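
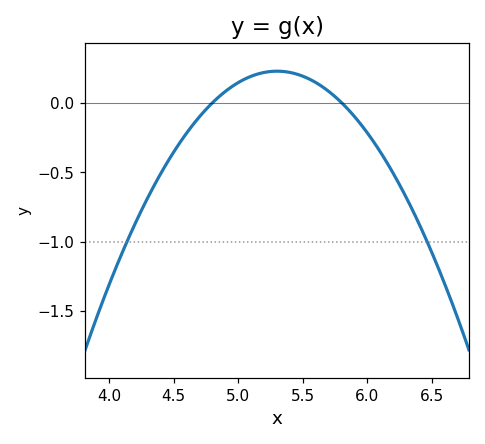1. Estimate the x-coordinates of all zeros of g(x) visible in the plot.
4.8, 5.8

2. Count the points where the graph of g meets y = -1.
2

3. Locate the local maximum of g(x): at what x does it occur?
5.3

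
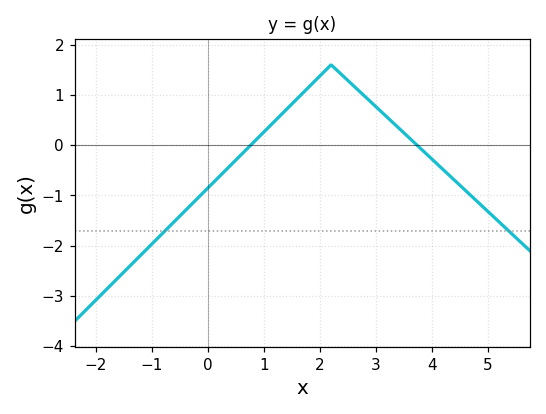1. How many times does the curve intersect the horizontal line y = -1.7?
2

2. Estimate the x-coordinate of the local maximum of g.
2.2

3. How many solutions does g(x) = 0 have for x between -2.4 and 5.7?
2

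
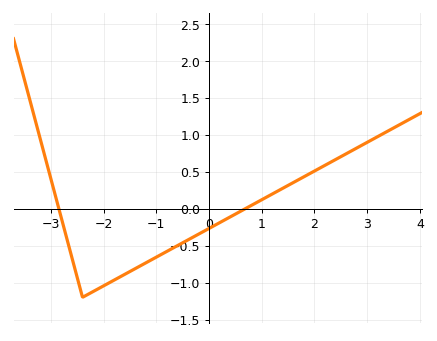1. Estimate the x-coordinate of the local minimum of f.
-2.4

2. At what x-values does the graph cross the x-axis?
-2.85, 0.689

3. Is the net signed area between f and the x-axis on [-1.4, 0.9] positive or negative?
negative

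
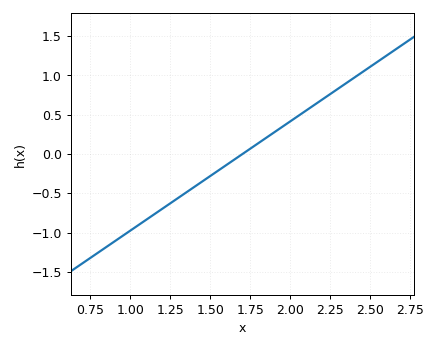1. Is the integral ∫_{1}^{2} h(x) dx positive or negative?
negative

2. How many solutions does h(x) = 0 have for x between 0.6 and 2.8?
1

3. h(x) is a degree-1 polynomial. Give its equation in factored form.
y = 1.39(x - 1.7)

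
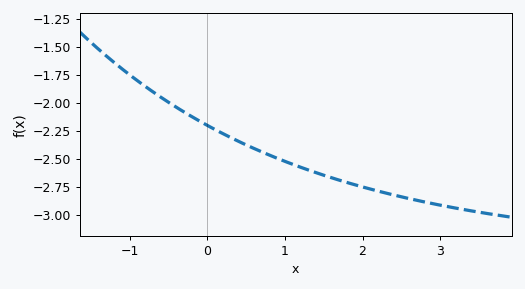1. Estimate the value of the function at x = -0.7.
-1.9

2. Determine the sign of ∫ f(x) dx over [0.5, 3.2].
negative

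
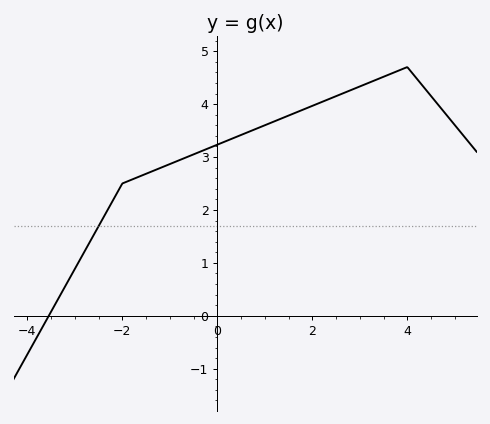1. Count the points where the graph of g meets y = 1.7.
1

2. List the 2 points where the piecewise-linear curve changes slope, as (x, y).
(-2, 2.5); (4, 4.7)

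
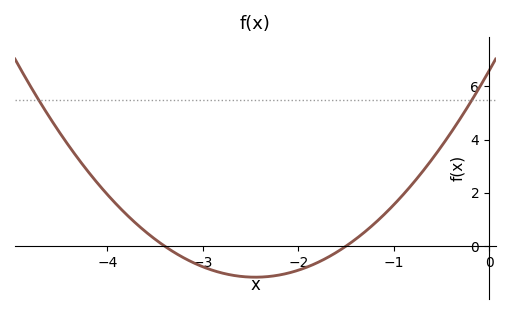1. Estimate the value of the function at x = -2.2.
-1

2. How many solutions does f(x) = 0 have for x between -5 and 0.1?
2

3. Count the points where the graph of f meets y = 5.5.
2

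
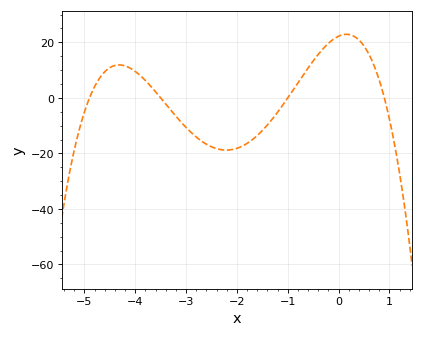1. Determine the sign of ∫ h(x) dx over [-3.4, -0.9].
negative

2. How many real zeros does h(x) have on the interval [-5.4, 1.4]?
4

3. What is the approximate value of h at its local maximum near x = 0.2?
22.9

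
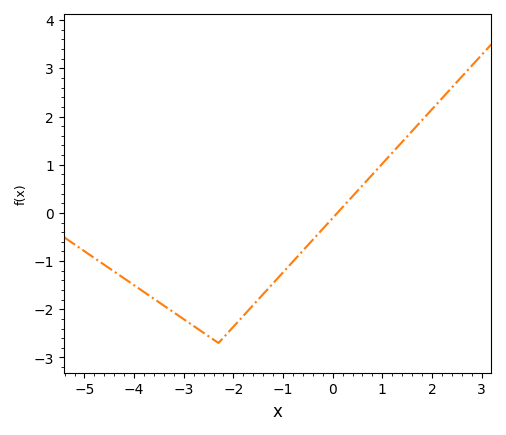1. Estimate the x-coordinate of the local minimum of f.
-2.3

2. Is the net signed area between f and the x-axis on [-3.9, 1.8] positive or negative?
negative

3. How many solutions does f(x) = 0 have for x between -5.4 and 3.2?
1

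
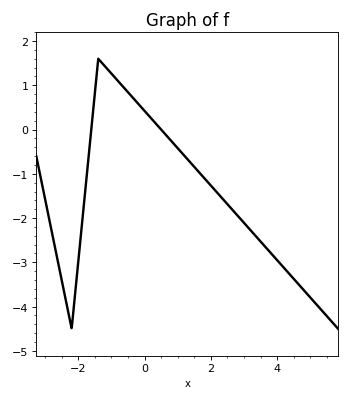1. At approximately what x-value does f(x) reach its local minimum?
-2.2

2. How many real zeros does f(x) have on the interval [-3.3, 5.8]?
2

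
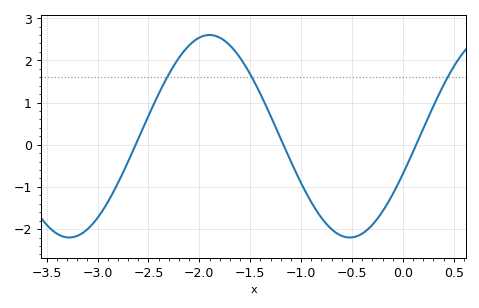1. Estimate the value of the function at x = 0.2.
0.38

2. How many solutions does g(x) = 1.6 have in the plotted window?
3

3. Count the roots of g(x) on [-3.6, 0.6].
3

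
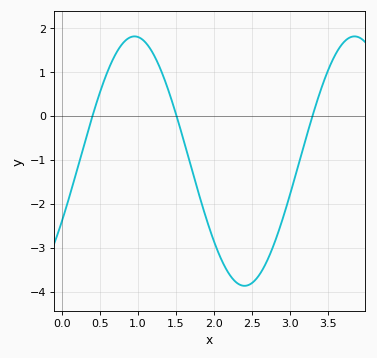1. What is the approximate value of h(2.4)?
-3.87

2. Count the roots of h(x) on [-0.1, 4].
3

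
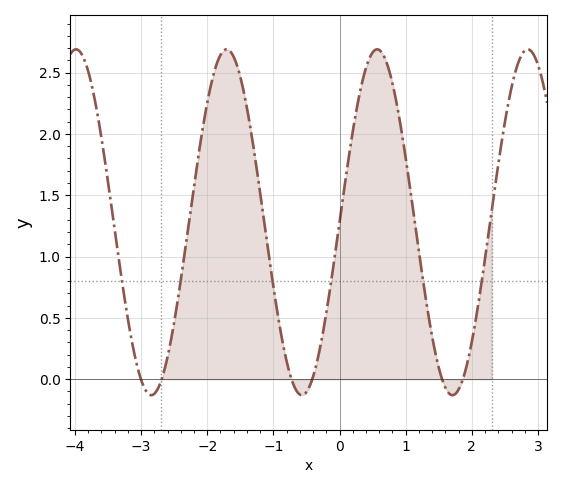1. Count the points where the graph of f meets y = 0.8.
6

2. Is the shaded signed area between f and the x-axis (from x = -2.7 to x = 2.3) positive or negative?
positive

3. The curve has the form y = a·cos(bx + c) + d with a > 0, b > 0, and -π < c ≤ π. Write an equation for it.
y = 1.41cos(2.76x - 1.57) + 1.28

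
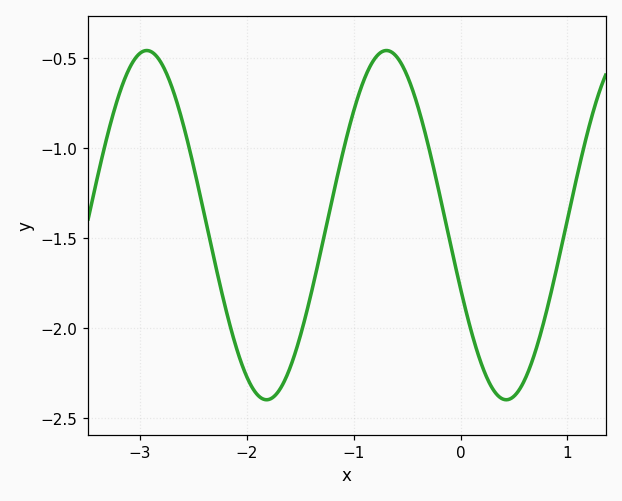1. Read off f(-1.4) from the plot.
-1.8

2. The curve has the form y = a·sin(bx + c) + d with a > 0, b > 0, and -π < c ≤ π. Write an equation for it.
y = 0.97sin(2.8x - 2.8) - 1.43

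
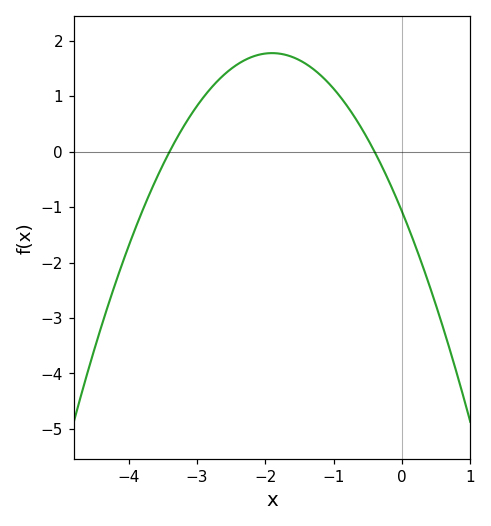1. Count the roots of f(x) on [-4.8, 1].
2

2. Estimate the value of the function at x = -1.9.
1.8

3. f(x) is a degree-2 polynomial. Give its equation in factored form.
y = -0.79(x + 3.4)(x + 0.4)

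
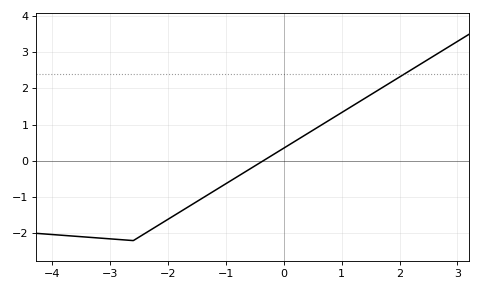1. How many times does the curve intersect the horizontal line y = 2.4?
1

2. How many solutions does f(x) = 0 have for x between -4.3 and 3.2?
1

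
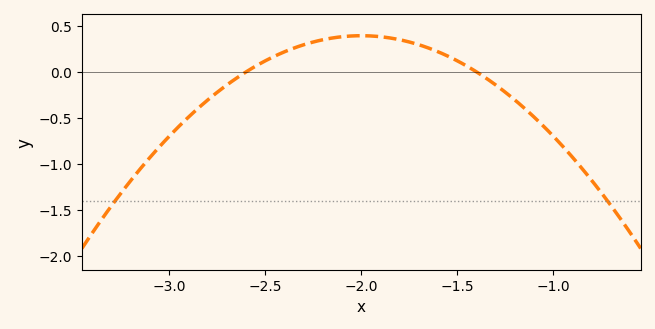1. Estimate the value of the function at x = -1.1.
-0.49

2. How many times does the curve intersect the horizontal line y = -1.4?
2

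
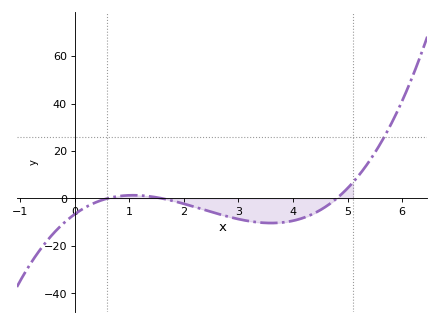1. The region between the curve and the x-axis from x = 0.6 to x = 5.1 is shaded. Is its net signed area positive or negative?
negative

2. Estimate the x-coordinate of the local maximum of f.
1.07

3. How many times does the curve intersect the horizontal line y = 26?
1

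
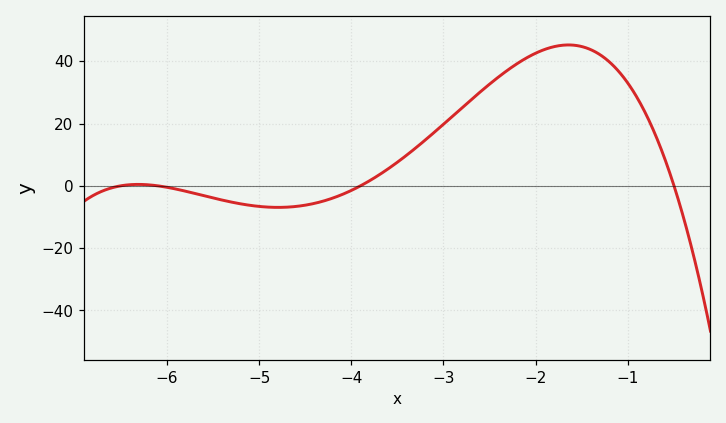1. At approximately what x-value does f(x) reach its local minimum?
-4.79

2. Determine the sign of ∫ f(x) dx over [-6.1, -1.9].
positive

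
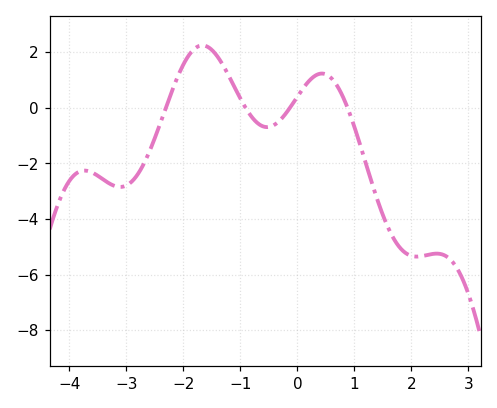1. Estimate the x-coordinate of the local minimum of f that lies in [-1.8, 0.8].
-0.6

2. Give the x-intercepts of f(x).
-2.4, -1, -0.2, 0.8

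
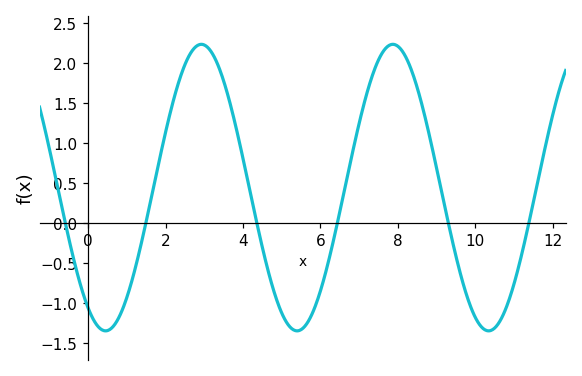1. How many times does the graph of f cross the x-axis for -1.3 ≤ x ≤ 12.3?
6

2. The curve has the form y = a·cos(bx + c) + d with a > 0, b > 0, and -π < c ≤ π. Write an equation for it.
y = 1.79cos(1.27x + 2.57) + 0.44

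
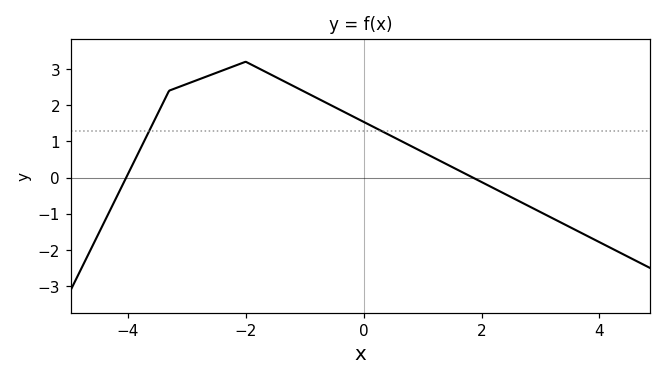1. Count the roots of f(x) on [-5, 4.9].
2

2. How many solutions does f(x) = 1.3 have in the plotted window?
2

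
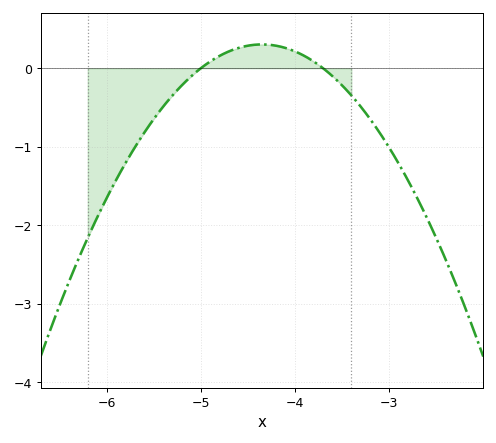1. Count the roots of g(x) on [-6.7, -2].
2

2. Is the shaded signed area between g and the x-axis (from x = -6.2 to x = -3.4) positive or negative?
negative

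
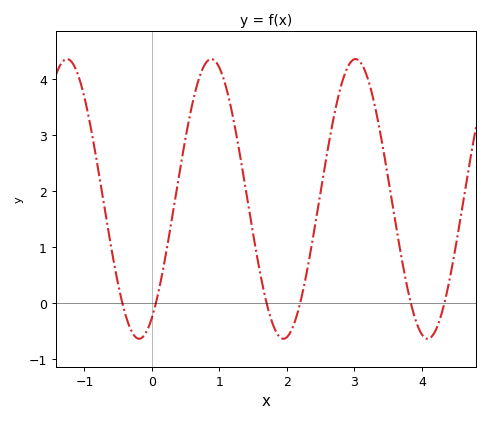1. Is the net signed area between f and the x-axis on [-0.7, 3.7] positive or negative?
positive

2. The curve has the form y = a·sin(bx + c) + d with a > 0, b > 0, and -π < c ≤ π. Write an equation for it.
y = 2.5sin(2.94x - 1.01) + 1.86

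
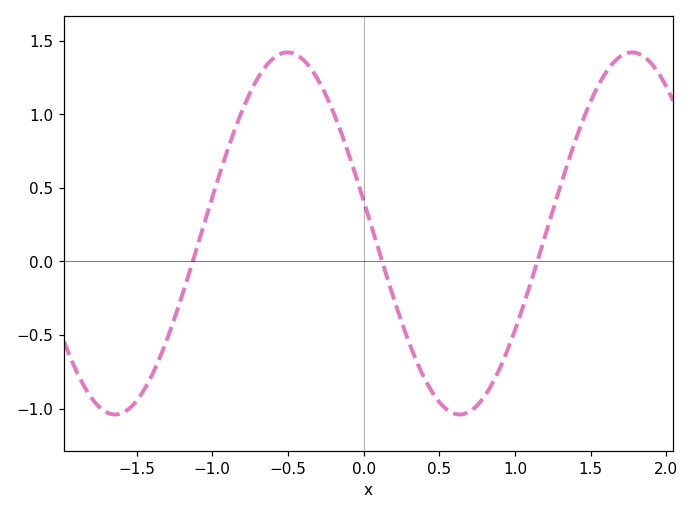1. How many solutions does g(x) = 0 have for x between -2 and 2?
3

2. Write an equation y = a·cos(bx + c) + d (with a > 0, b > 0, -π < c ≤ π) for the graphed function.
y = 1.23cos(2.76x + 1.39) + 0.19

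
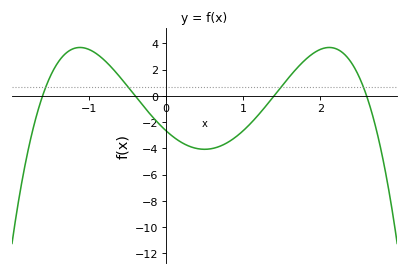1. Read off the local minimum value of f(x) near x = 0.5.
-4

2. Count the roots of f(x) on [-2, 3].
4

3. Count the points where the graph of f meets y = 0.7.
4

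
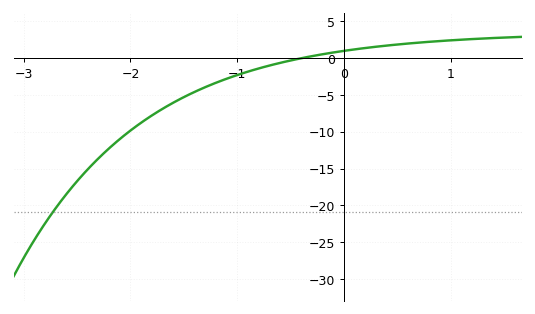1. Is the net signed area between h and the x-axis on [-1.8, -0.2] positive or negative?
negative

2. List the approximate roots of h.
-0.4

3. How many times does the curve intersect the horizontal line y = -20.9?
1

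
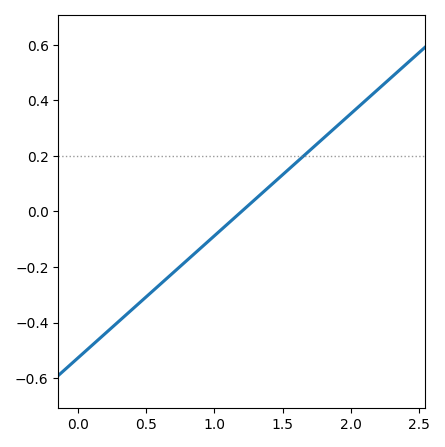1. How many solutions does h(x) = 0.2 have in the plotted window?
1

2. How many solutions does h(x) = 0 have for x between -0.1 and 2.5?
1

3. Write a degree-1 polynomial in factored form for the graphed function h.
y = 0.44(x - 1.2)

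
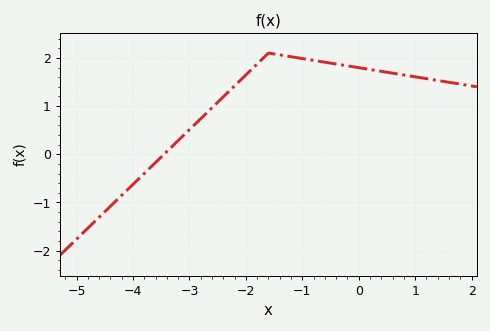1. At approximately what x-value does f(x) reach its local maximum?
-1.6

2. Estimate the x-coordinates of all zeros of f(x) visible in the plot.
-3.45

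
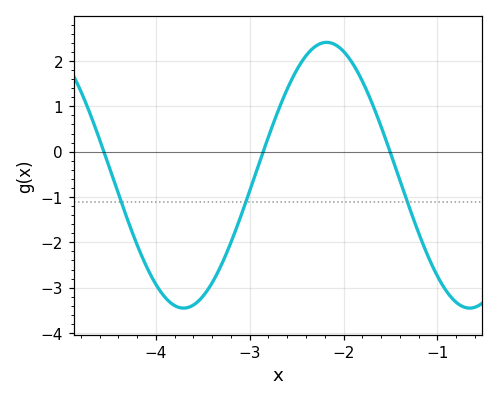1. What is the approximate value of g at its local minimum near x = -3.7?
-3.45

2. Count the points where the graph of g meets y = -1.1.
3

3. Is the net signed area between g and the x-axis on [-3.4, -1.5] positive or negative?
positive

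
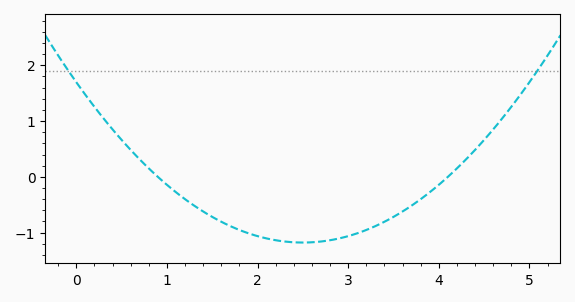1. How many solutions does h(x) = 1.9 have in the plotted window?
2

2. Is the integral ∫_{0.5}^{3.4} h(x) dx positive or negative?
negative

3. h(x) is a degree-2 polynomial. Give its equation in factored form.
y = 0.46(x - 0.9)(x - 4.1)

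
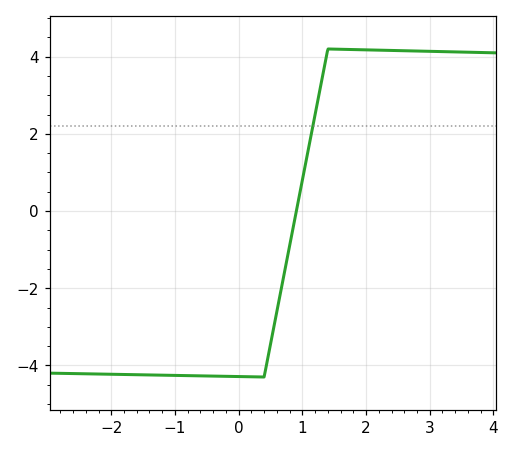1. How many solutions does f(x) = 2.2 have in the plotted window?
1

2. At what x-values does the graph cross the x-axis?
0.906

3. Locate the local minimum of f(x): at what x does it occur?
0.397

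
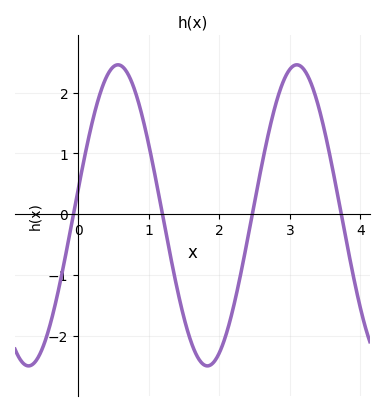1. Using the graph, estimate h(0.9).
1.65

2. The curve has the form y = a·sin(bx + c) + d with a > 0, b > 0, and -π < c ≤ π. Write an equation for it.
y = 2.48sin(2.48x + 0.17) - 0.02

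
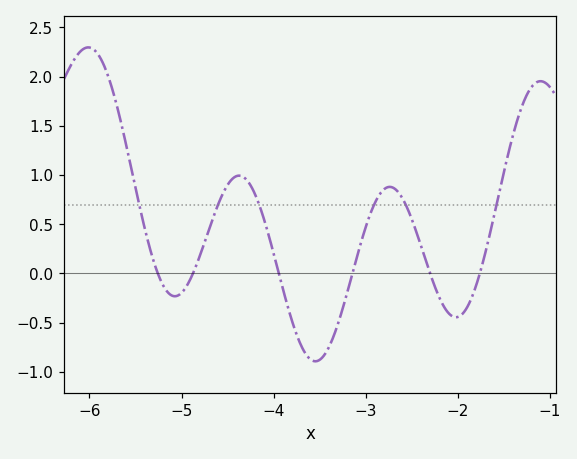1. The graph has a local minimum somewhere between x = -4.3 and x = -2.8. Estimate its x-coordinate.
-3.5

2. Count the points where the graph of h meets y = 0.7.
6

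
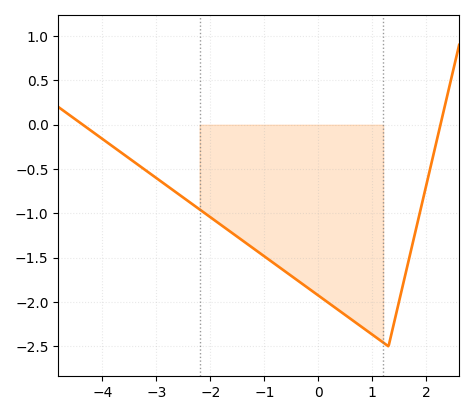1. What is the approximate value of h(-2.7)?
-0.75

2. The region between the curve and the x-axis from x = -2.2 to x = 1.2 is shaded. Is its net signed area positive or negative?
negative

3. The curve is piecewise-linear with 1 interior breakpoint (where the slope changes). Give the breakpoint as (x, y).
(1.3, -2.5)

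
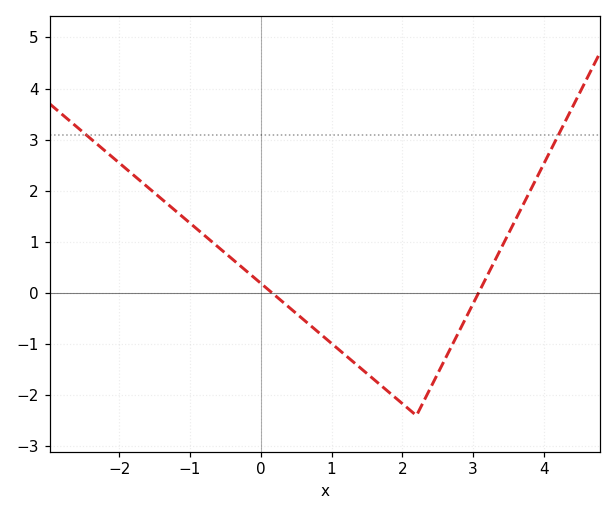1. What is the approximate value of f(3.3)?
0.613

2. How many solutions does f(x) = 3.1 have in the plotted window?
2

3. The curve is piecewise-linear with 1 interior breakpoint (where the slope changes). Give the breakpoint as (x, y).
(2.2, -2.4)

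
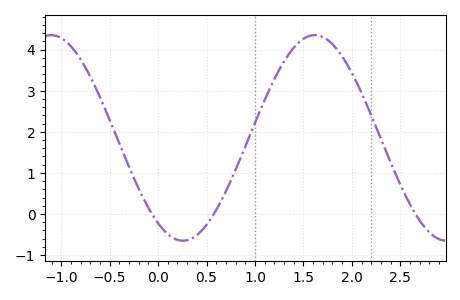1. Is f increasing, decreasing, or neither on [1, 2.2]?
neither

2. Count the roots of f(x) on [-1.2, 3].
3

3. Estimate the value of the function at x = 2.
3.4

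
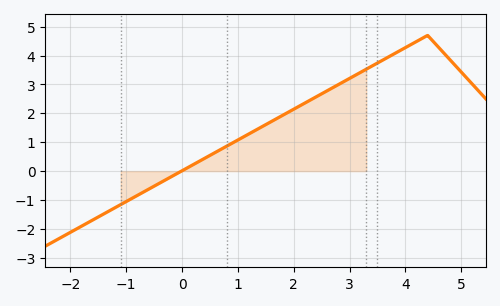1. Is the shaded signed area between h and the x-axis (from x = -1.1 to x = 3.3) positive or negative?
positive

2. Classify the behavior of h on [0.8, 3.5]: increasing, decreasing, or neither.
increasing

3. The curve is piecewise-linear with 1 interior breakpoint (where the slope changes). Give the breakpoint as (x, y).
(4.4, 4.7)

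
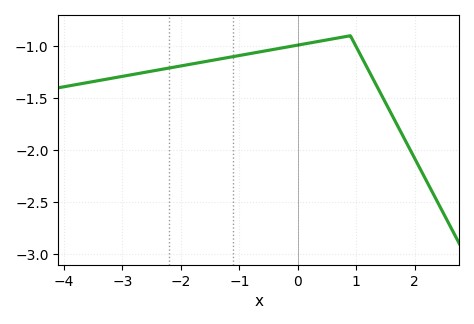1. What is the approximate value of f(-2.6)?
-1.25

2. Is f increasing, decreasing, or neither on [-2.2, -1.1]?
increasing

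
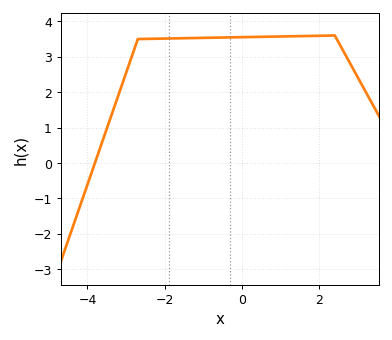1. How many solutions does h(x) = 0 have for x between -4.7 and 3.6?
1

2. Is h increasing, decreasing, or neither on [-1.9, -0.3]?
increasing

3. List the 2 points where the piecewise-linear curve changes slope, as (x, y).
(-2.7, 3.5); (2.4, 3.6)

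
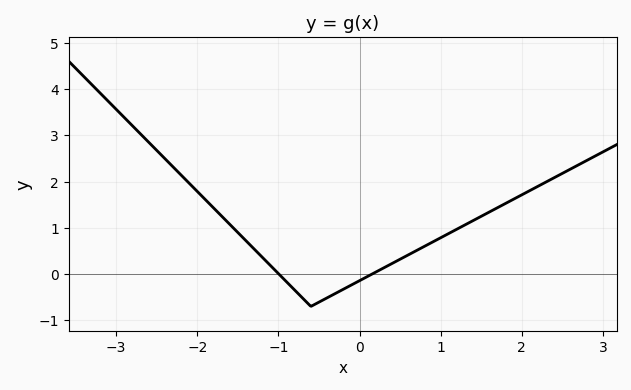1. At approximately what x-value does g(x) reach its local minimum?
-0.598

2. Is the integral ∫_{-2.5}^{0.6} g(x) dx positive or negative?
positive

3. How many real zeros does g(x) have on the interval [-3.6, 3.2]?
2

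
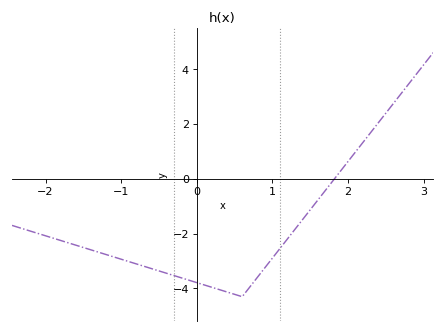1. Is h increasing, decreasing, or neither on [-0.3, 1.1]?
neither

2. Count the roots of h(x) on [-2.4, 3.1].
1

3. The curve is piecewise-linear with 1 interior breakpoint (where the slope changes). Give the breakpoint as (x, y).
(0.6, -4.3)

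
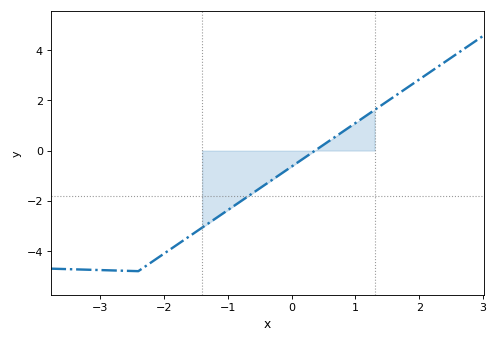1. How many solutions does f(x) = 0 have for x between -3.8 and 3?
1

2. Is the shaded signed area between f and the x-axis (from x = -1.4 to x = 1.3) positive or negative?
negative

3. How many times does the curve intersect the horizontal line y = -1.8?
1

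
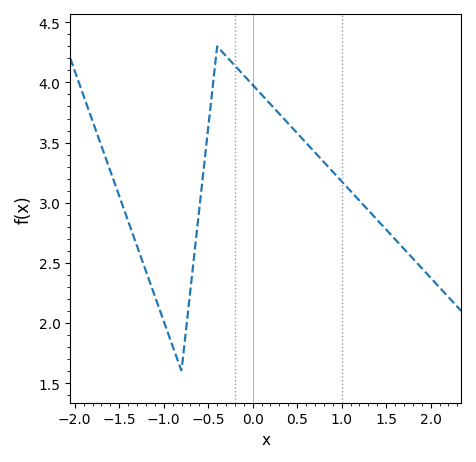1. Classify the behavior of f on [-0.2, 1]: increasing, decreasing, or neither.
decreasing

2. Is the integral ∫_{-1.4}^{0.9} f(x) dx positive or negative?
positive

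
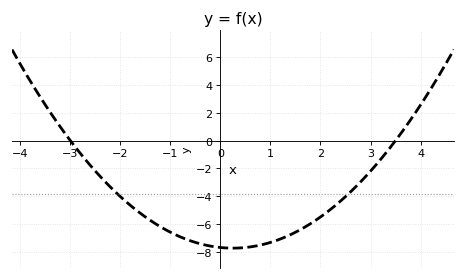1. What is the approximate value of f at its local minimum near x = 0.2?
-7.71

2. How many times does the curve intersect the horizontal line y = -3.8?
2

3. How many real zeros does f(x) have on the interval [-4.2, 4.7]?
2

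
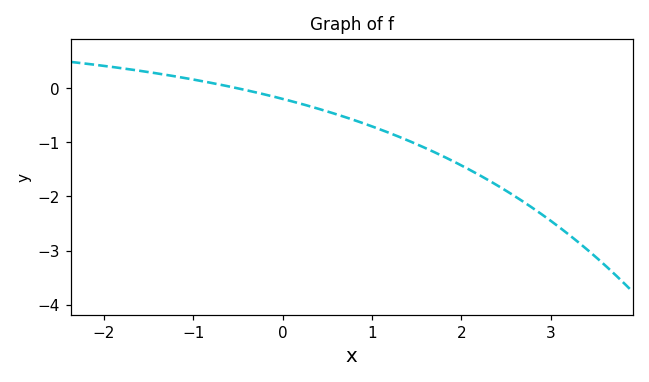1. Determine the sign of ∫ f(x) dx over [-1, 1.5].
negative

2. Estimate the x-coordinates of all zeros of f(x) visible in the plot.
-0.516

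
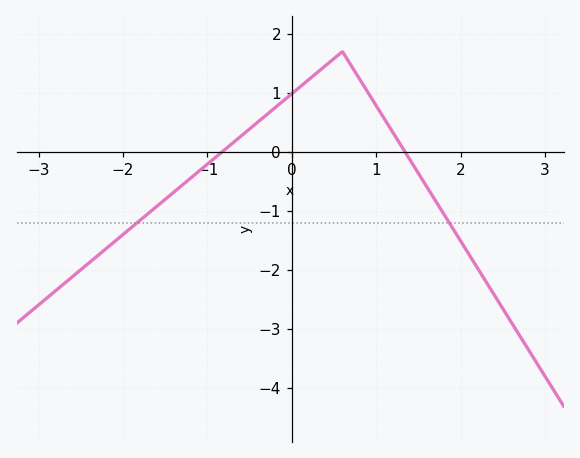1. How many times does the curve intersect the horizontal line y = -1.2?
2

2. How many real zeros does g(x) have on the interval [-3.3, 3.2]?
2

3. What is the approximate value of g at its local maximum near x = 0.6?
1.7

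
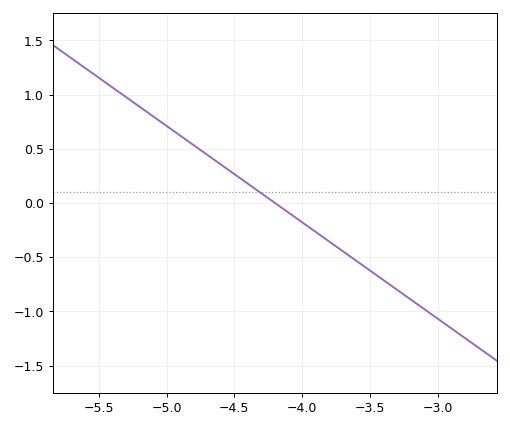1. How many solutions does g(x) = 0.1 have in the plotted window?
1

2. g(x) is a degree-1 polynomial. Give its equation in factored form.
y = -0.89(x + 4.2)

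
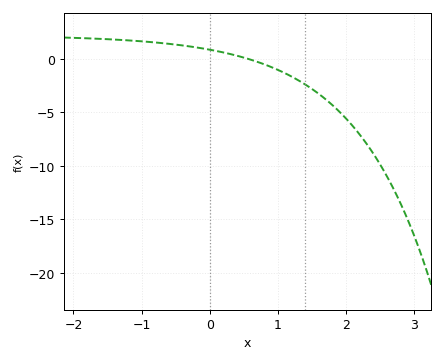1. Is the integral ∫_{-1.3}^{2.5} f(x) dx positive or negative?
negative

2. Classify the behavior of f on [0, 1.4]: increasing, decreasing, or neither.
decreasing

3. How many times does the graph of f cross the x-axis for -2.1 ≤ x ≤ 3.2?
1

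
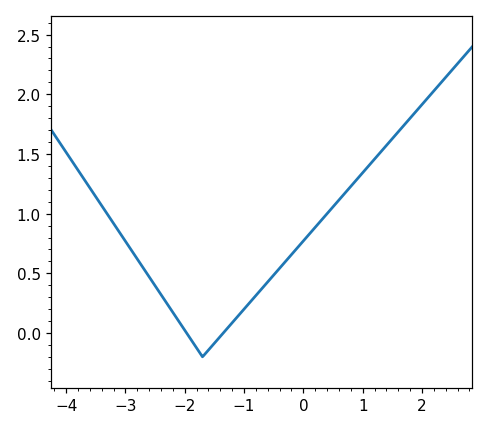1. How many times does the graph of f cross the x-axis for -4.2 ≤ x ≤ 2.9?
2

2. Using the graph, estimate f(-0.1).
0.714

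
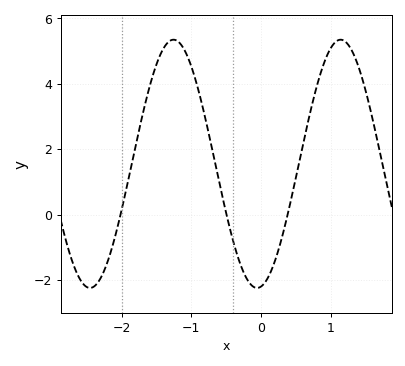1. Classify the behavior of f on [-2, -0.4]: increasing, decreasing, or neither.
neither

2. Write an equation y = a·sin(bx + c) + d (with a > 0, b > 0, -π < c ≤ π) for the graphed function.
y = 3.79sin(2.62x - 1.42) + 1.55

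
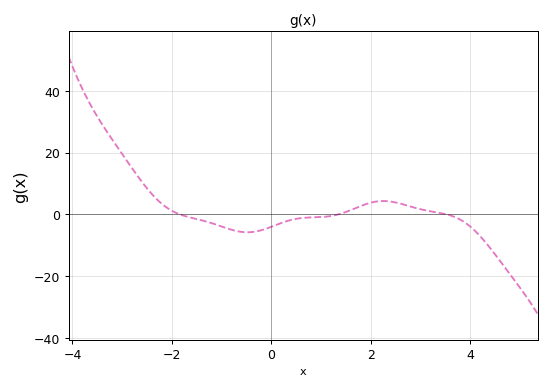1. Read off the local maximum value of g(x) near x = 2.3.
4.33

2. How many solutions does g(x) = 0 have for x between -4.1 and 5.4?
3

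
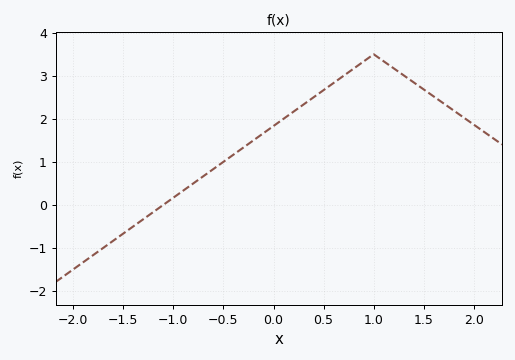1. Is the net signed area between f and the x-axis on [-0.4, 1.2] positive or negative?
positive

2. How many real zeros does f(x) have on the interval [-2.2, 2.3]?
1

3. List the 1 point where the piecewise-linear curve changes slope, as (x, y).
(1, 3.5)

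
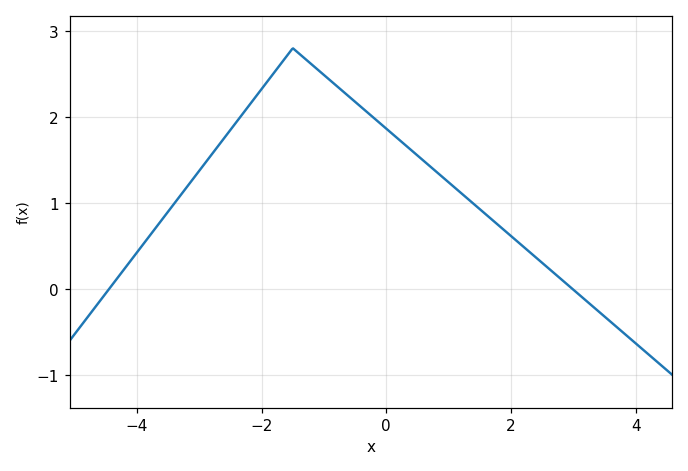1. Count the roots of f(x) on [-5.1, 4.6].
2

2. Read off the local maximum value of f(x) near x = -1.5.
2.8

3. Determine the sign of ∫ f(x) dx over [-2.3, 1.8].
positive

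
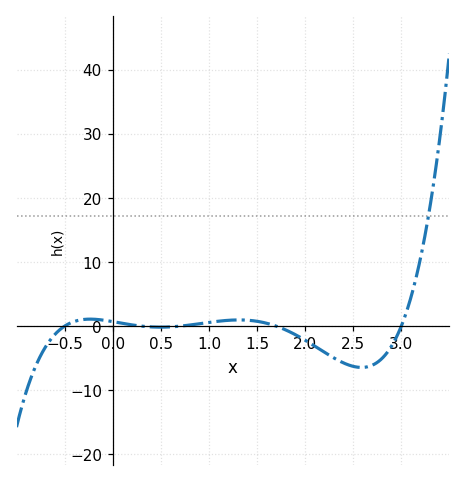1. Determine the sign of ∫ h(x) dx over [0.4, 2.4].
negative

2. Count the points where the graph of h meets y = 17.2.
1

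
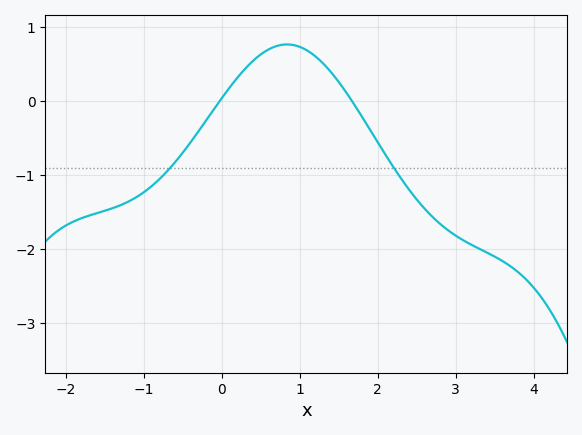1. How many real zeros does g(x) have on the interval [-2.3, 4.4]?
2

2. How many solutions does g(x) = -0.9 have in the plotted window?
2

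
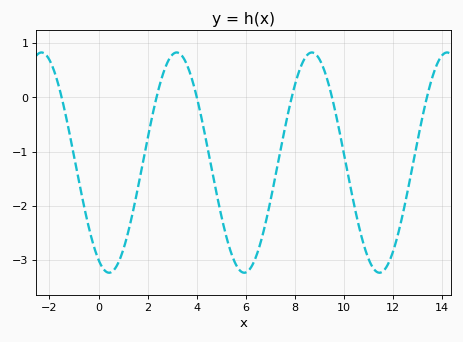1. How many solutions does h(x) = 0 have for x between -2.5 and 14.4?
6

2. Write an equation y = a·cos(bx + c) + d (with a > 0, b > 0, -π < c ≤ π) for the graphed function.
y = 2.03cos(1.14x + 2.65) - 1.2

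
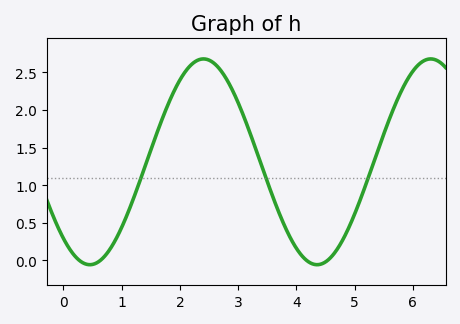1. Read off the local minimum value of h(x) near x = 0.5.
-0.06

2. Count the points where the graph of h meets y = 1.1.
3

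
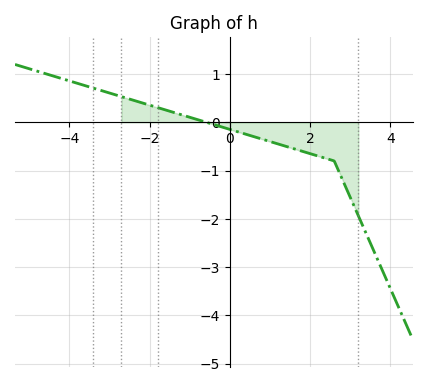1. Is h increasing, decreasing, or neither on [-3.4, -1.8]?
decreasing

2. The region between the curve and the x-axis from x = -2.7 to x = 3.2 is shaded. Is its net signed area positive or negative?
negative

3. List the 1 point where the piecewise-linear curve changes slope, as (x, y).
(2.6, -0.8)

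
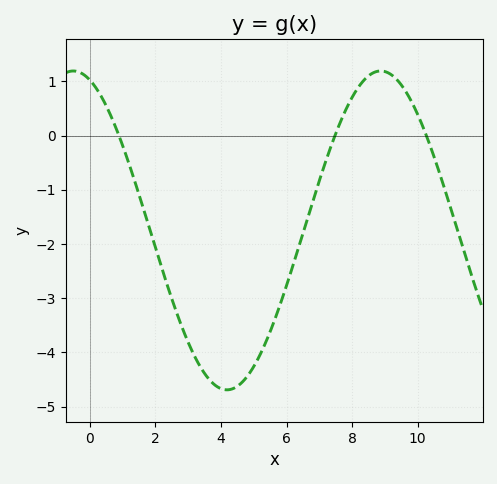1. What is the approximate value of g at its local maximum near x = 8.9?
1.2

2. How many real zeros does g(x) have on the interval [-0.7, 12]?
3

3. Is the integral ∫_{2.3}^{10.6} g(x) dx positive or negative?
negative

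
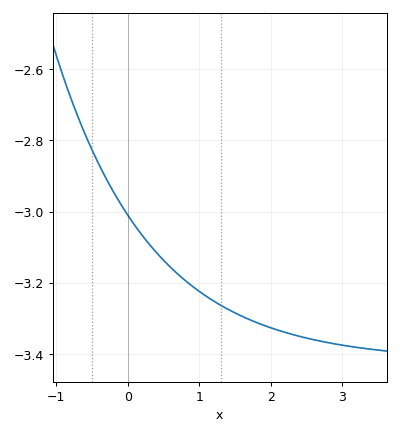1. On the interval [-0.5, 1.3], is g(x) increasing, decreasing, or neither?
decreasing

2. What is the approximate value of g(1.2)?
-3.25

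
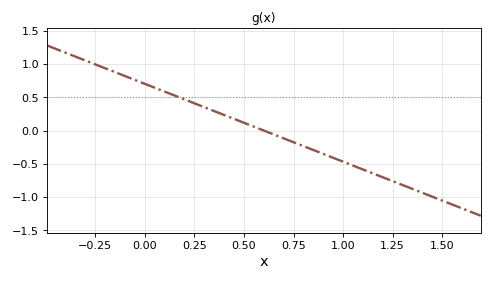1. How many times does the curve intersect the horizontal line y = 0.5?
1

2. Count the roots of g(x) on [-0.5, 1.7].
1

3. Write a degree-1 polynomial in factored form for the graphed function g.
y = -1.17(x - 0.6)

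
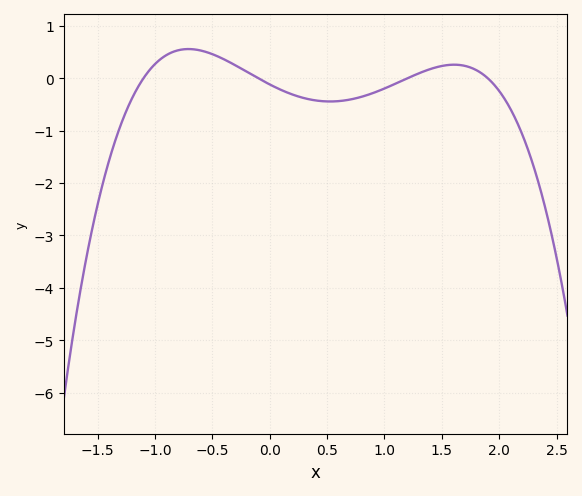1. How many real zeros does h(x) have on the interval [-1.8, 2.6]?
4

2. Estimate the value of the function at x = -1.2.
-0.4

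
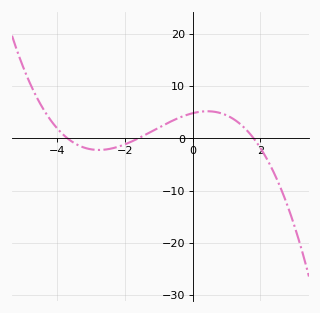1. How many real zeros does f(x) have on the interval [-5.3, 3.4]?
3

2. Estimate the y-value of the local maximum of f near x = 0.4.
5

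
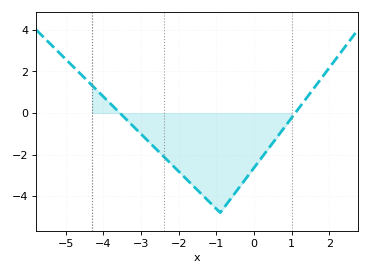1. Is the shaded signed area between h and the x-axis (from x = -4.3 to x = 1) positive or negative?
negative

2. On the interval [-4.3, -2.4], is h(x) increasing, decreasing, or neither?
decreasing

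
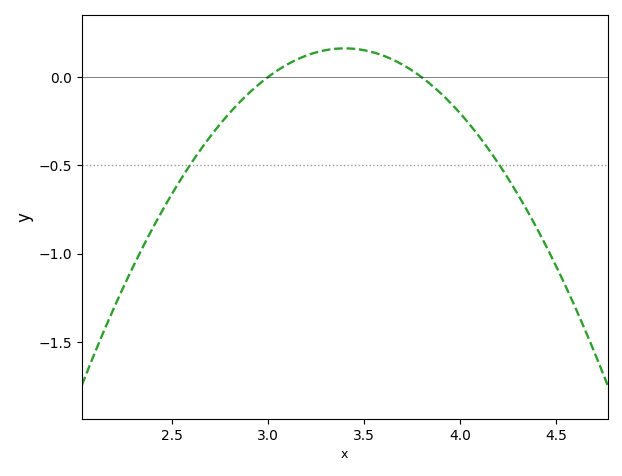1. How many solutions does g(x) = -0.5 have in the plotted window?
2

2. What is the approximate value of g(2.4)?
-0.85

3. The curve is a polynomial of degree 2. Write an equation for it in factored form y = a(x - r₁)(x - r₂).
y = -1.02(x - 3)(x - 3.8)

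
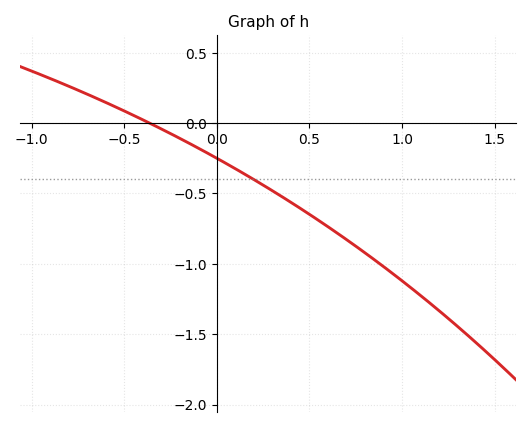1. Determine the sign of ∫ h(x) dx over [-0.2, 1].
negative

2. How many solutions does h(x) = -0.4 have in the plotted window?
1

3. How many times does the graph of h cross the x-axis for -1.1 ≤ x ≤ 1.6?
1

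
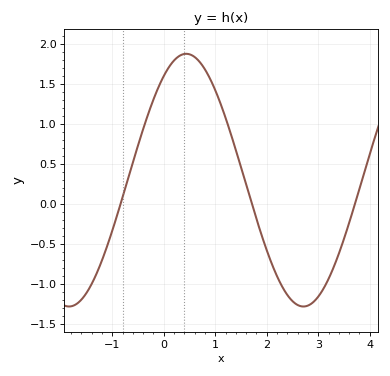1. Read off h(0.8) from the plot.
1.7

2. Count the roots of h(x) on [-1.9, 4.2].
3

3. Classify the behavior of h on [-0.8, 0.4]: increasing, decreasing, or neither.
increasing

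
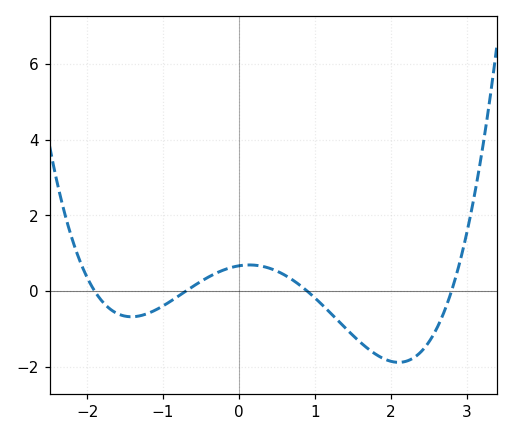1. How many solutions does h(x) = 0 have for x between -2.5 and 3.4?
4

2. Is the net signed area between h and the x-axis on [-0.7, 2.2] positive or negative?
negative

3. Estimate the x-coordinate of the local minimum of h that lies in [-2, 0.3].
-1.42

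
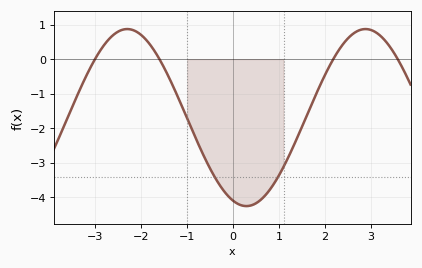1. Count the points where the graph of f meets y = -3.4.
2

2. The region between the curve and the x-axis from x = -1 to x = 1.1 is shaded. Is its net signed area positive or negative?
negative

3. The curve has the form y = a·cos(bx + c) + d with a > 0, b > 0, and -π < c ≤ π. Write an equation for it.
y = 2.56cos(1.2x + 2.8) - 1.69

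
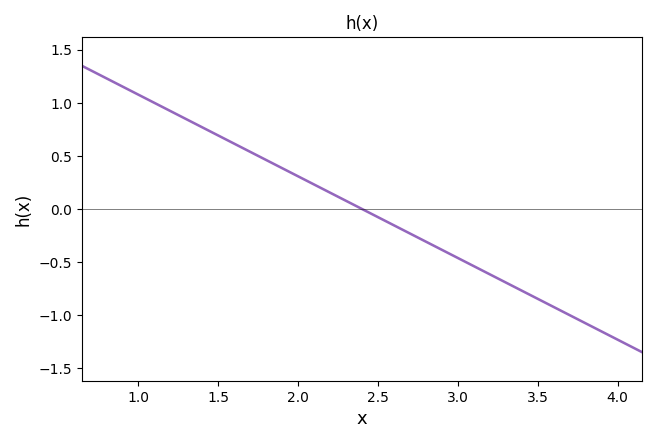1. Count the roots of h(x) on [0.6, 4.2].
1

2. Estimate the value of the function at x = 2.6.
-0.15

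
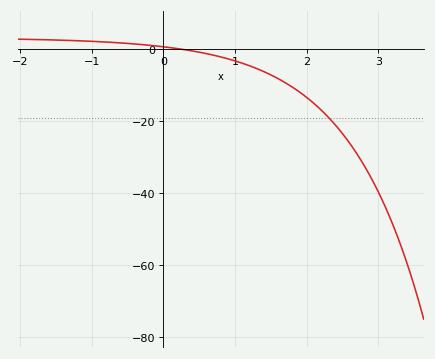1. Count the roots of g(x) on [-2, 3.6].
1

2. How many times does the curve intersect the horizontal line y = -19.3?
1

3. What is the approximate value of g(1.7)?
-9.39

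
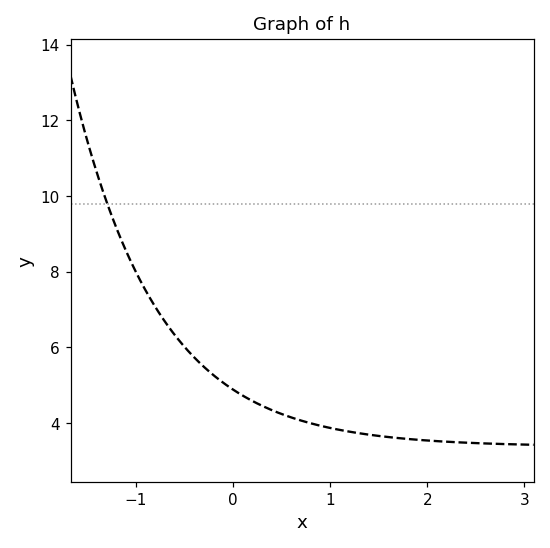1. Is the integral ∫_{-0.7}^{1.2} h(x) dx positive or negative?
positive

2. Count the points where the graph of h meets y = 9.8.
1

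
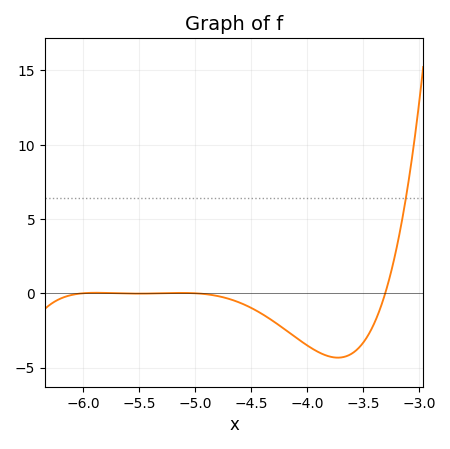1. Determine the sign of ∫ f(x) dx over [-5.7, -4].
negative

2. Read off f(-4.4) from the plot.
-1.5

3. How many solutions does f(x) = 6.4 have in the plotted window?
1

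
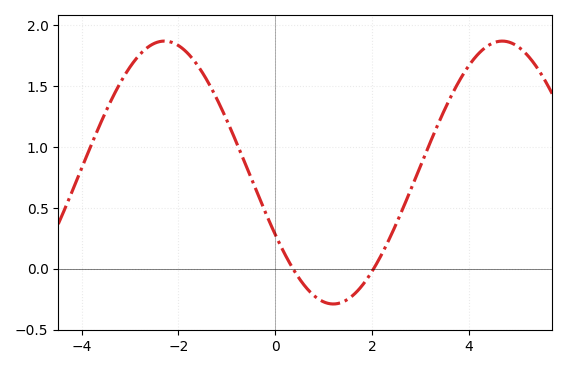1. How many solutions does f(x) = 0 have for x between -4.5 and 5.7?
2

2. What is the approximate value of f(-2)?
1.83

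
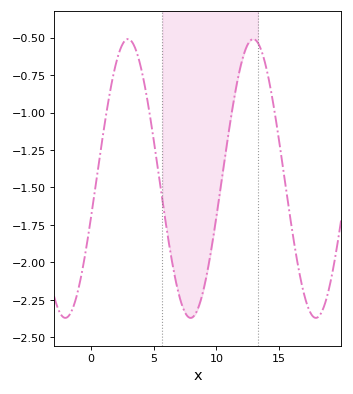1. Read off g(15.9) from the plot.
-1.72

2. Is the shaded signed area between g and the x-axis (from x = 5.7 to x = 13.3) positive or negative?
negative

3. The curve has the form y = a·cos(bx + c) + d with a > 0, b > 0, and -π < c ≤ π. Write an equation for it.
y = 0.93cos(0.63x - 1.86) - 1.44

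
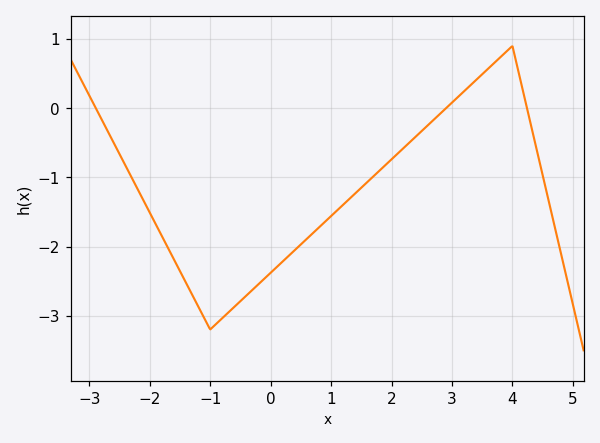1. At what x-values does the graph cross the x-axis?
-2.8, 3, 4.2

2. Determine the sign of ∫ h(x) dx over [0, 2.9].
negative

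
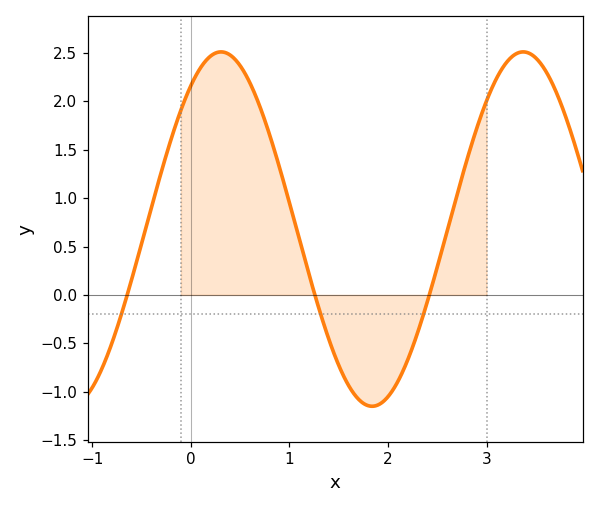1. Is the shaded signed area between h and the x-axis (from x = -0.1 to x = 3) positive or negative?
positive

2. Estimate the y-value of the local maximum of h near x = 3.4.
2.5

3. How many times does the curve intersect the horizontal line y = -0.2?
3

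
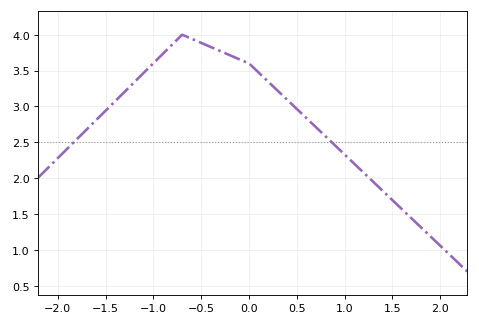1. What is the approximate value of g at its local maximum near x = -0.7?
4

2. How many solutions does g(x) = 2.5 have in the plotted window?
2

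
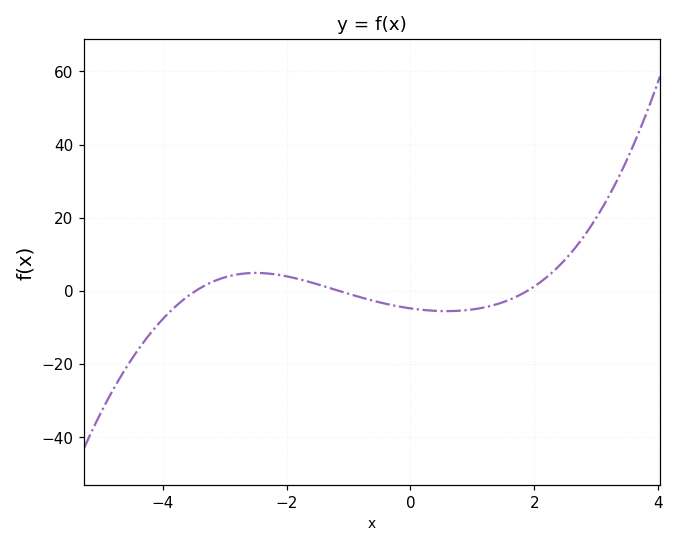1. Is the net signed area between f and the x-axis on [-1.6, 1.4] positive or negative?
negative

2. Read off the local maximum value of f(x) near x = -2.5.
4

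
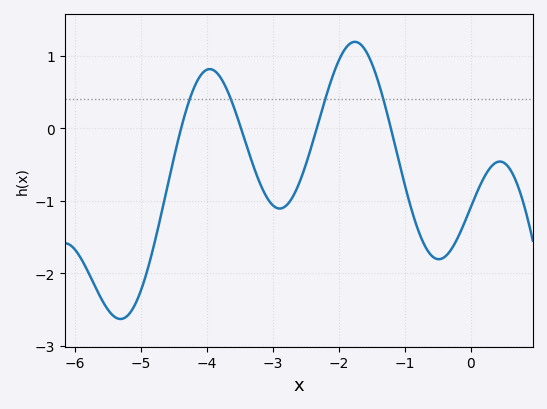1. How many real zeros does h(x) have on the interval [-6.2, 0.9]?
4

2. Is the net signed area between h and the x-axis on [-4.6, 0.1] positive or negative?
negative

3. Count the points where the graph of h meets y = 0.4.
4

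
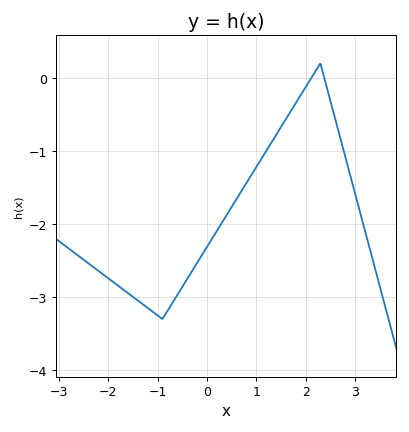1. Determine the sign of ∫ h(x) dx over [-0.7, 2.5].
negative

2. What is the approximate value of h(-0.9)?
-3.3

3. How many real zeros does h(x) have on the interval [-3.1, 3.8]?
2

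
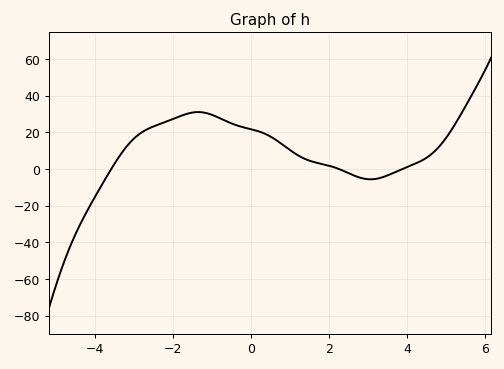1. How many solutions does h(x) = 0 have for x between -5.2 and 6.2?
3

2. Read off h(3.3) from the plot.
-4.86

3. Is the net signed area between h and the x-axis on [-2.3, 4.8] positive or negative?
positive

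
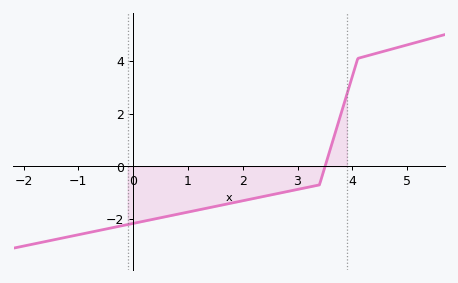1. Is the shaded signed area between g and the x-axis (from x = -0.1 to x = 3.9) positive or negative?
negative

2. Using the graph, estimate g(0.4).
-2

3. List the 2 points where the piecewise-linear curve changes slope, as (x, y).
(3.4, -0.7); (4.1, 4.1)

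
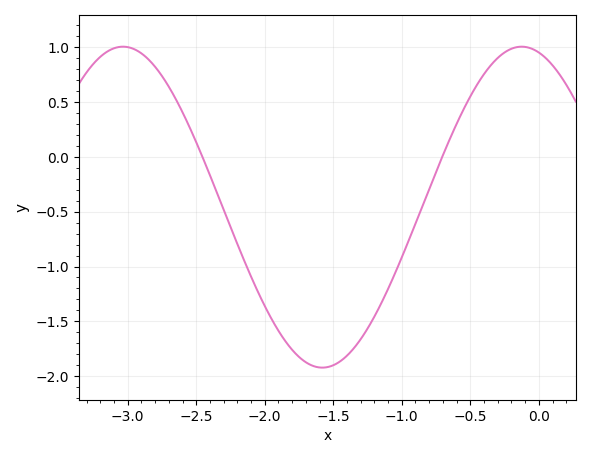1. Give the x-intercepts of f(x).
-2.46, -0.704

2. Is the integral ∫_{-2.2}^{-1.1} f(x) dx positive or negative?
negative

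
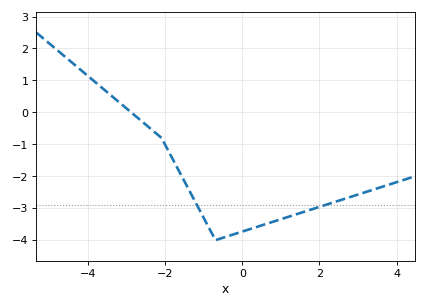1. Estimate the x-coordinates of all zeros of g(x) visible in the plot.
-2.8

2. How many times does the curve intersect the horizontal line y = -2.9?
2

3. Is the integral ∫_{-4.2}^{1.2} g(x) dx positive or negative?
negative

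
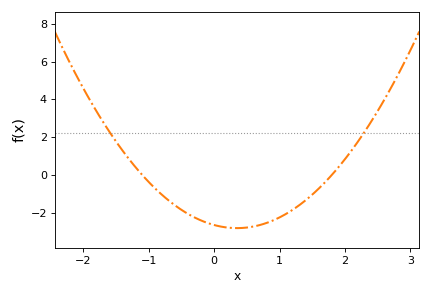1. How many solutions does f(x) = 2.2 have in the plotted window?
2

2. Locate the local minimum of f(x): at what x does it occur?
0.4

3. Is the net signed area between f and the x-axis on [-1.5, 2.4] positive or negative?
negative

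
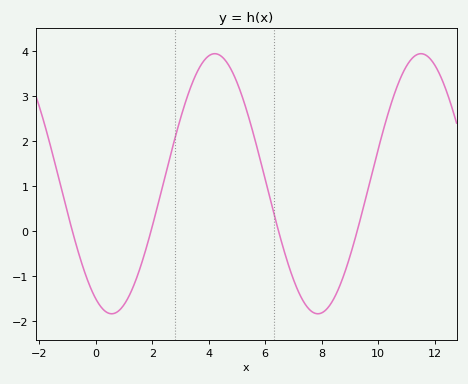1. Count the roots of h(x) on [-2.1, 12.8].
4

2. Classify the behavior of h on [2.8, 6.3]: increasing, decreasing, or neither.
neither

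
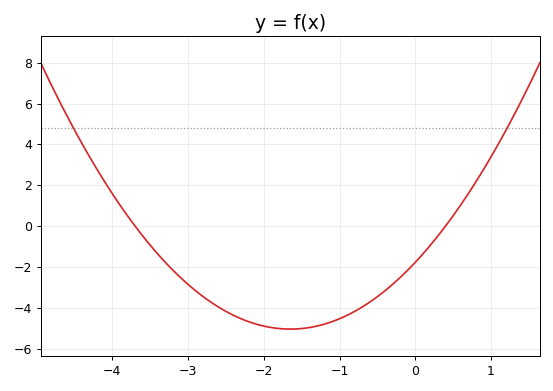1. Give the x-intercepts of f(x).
-3.7, 0.4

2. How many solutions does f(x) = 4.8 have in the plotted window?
2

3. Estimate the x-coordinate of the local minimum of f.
-1.6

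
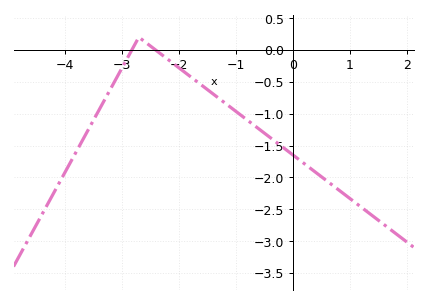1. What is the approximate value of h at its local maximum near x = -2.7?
0.2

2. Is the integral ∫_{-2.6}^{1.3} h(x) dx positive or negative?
negative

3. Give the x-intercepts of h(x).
-2.8, -2.4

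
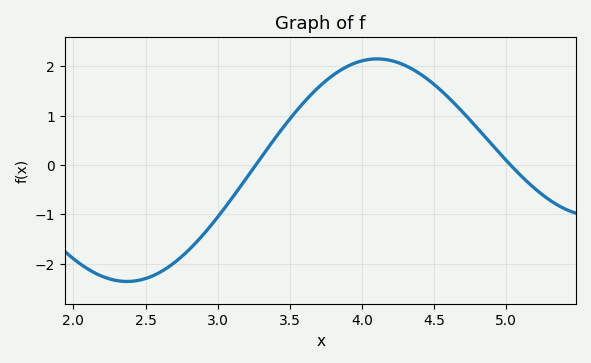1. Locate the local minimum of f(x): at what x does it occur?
2.35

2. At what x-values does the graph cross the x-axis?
3.25, 5.05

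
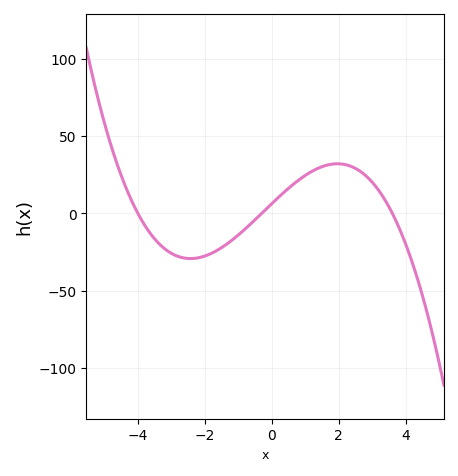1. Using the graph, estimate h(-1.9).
-25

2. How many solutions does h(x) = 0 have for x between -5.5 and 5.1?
3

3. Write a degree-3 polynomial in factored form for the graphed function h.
y = -1.45(x + 4)(x + 0.3)(x - 3.6)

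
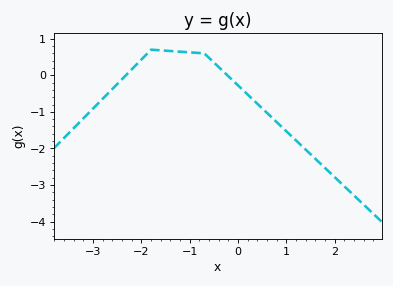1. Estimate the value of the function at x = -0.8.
0.6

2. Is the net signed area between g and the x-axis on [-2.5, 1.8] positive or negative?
negative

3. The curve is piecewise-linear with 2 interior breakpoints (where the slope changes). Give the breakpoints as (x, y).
(-1.8, 0.7); (-0.7, 0.6)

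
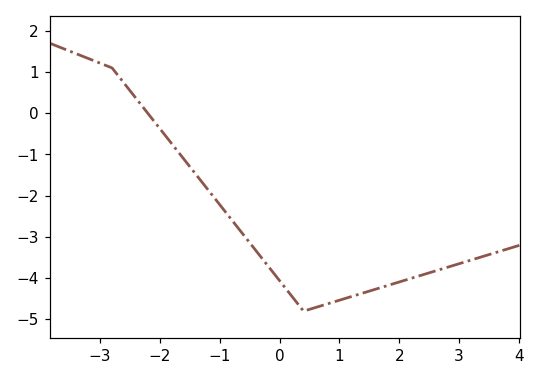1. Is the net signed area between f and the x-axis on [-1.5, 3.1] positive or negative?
negative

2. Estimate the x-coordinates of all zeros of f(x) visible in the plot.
-2.2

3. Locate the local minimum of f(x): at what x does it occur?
0.4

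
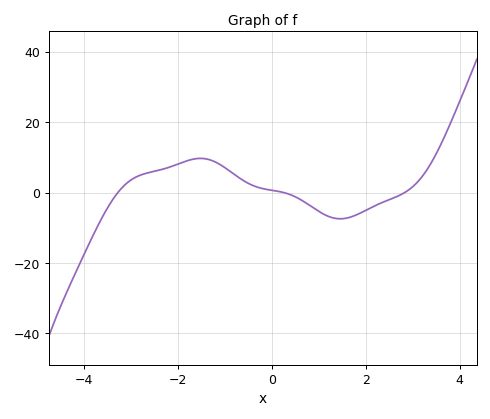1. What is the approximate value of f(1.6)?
-8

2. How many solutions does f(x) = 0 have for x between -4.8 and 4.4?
3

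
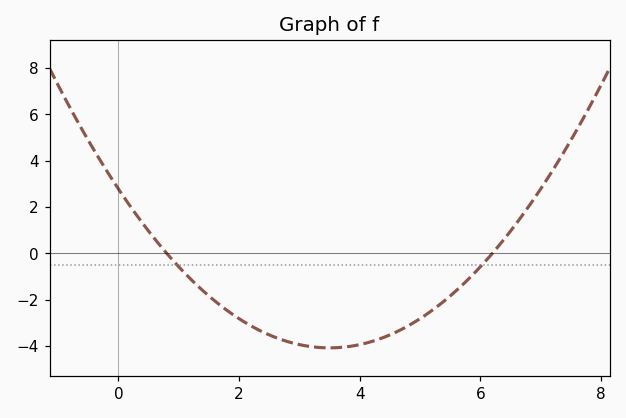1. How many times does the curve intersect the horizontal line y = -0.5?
2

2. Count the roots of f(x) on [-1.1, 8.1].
2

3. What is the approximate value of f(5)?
-2.8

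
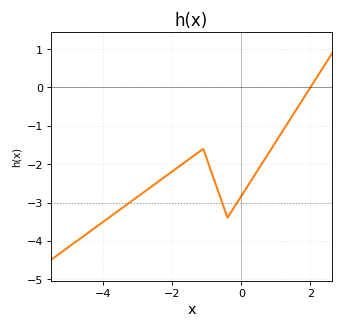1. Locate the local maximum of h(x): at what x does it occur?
-1.2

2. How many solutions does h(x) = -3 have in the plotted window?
3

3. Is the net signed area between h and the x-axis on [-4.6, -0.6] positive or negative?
negative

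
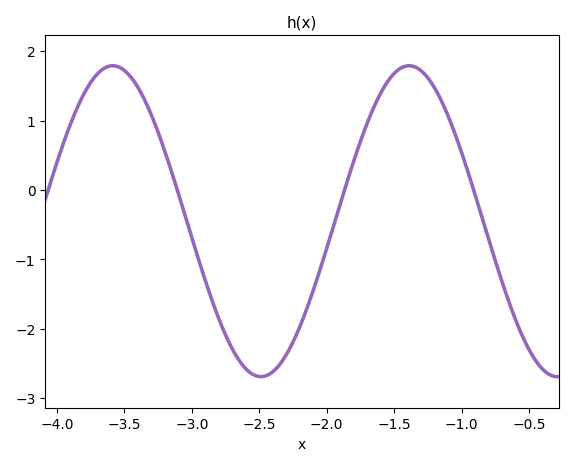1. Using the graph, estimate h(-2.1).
-1.45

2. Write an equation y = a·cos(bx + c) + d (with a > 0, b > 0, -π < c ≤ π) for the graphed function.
y = 2.24cos(2.86x - 2.31) - 0.45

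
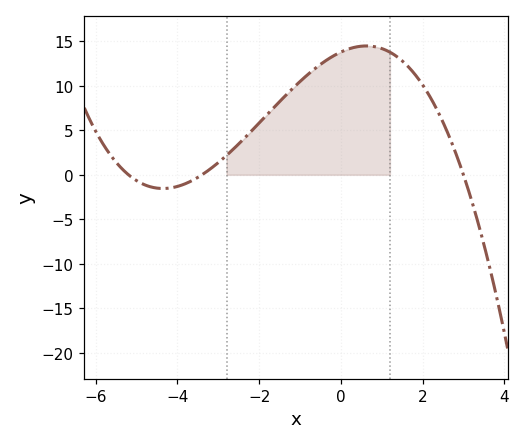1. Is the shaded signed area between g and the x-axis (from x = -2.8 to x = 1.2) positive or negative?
positive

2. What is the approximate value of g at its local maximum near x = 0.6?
14.5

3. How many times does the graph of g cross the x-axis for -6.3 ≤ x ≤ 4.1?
3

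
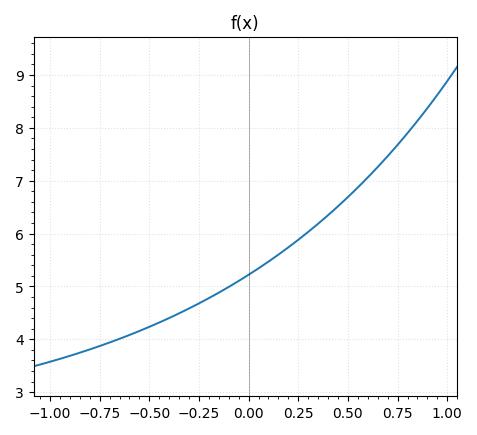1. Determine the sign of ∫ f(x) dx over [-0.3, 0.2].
positive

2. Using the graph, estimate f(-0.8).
3.81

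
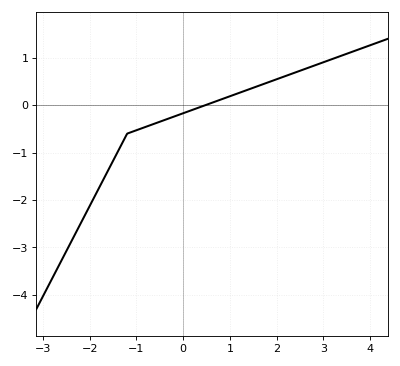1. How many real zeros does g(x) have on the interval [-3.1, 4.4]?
1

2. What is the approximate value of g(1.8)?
0.5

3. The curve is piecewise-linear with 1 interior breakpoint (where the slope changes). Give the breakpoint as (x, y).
(-1.2, -0.6)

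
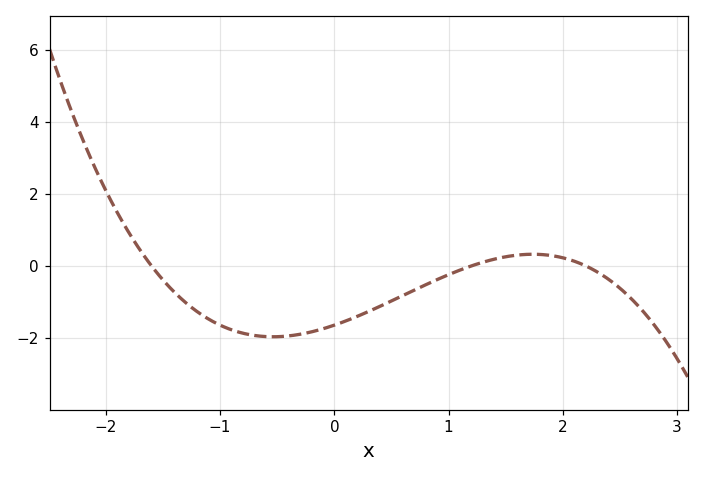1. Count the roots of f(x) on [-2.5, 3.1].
3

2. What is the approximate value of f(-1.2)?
-1.27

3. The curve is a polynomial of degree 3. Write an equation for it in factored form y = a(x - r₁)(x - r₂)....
y = -0.39(x + 1.6)(x - 1.2)(x - 2.2)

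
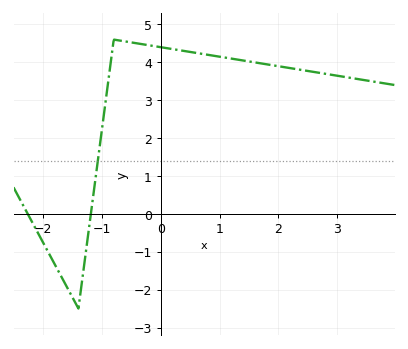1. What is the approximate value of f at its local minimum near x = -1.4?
-2.49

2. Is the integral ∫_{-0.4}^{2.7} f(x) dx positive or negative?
positive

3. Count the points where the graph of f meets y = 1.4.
1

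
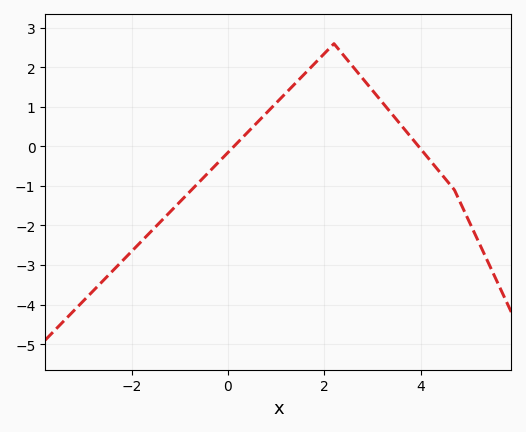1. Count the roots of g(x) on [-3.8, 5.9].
2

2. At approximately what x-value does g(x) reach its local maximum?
2.2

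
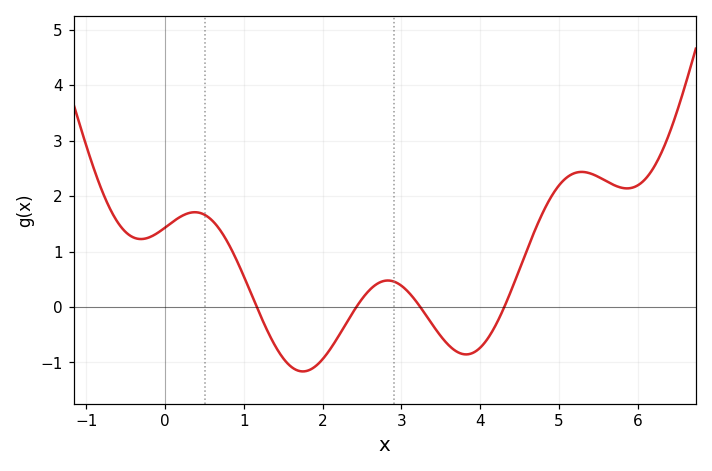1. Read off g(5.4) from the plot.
2.4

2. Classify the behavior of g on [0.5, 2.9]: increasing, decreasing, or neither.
neither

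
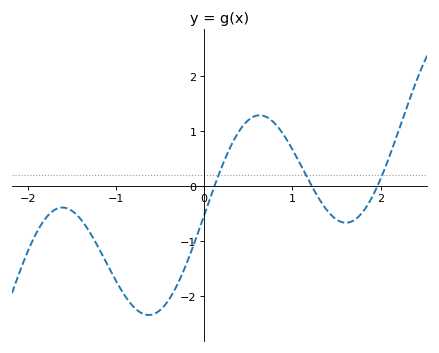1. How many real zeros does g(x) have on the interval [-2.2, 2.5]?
3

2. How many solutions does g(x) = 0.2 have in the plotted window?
3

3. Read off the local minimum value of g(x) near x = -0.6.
-2.34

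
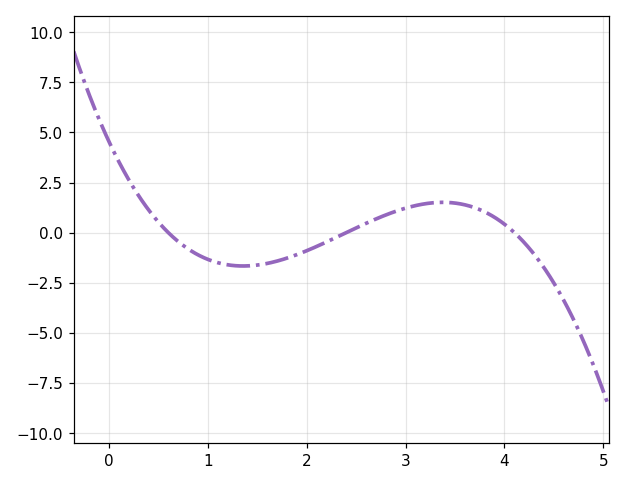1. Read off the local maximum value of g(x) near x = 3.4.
1.5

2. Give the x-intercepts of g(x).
0.6, 2.4, 4.1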